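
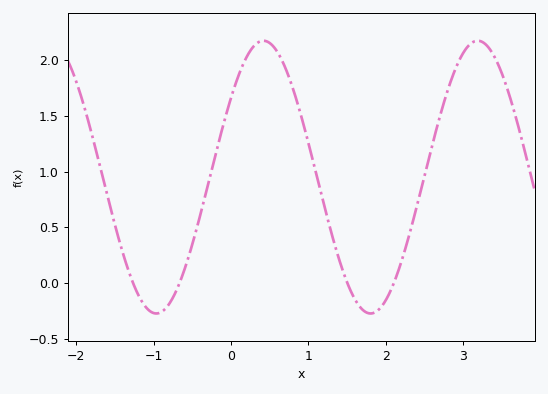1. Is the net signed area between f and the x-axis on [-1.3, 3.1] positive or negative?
positive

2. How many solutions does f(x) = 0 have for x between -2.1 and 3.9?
4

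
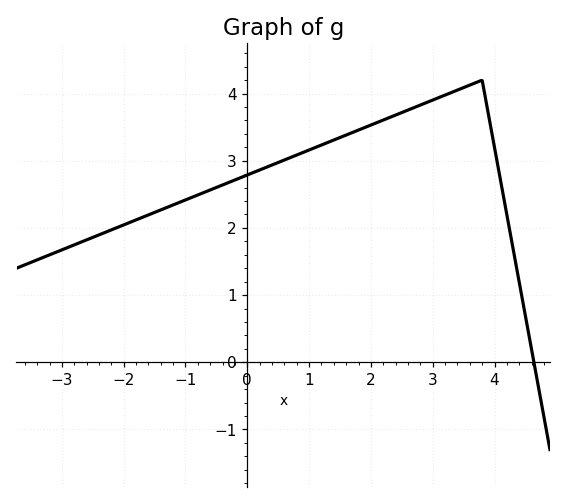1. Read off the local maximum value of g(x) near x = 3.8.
4.2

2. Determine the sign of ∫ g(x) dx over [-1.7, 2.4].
positive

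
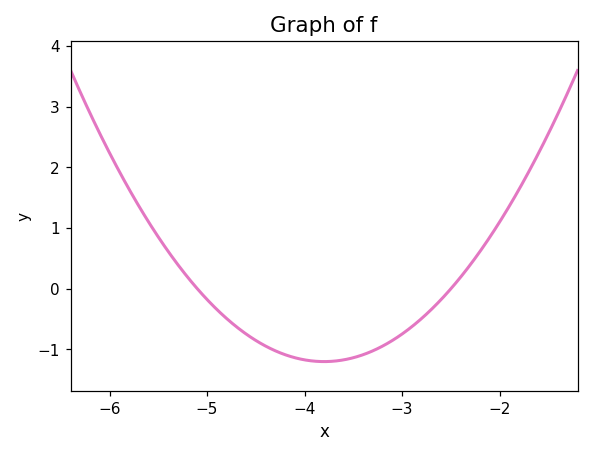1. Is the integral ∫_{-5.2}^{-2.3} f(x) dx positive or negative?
negative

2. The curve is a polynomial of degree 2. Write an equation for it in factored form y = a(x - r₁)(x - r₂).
y = 0.71(x + 5.1)(x + 2.5)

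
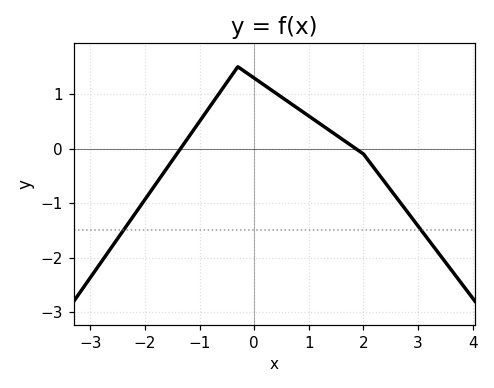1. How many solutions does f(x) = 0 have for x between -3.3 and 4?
2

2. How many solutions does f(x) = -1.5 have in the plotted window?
2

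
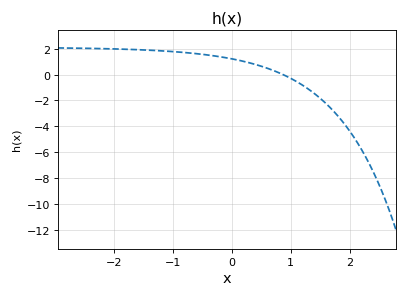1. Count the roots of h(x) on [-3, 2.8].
1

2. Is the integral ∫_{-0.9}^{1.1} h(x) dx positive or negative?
positive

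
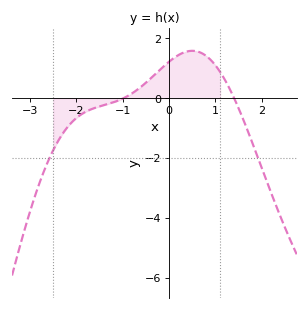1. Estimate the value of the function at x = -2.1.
-0.8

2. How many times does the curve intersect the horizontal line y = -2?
2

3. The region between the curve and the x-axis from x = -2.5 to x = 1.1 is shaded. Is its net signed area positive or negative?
positive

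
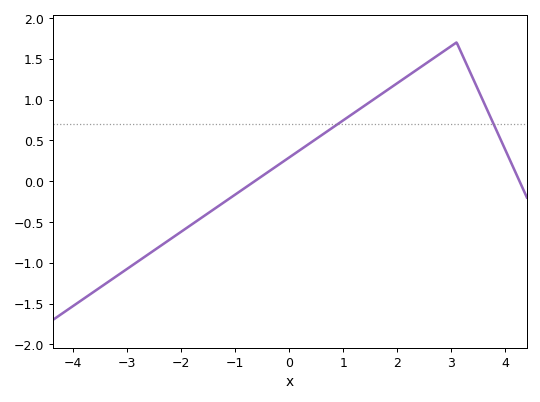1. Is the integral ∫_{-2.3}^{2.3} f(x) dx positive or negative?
positive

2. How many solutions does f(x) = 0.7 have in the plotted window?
2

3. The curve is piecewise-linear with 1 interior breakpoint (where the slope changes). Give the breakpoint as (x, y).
(3.1, 1.7)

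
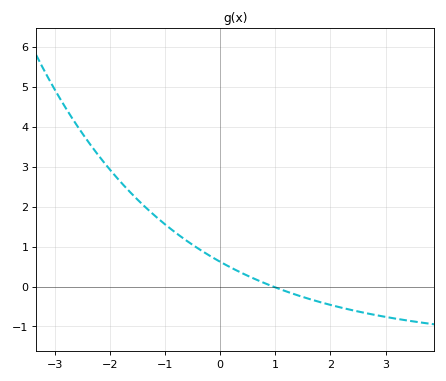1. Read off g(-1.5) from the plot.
2.2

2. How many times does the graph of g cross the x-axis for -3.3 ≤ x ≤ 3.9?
1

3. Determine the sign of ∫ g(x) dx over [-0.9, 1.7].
positive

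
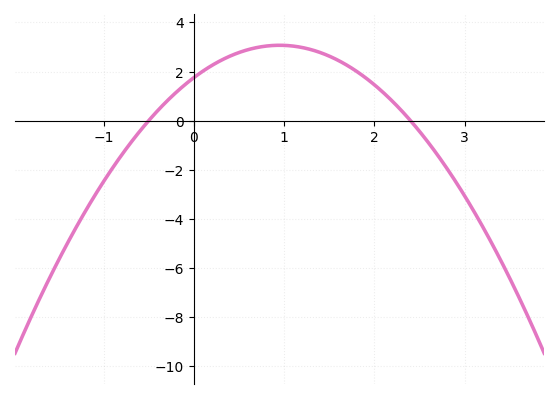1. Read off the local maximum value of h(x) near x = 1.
3.07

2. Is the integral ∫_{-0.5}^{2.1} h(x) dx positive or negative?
positive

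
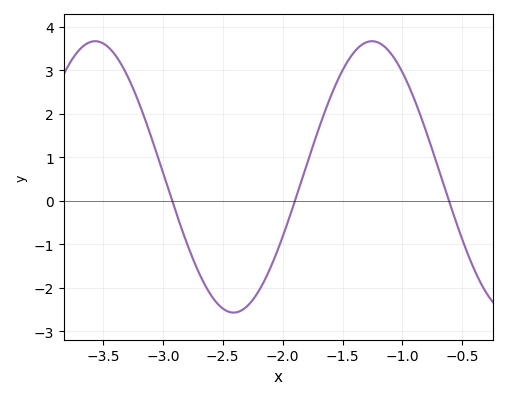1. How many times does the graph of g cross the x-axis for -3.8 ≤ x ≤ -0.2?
3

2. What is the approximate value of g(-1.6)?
2.4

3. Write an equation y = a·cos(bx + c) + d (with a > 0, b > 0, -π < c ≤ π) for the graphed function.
y = 3.12cos(2.7x - 2.9) + 0.55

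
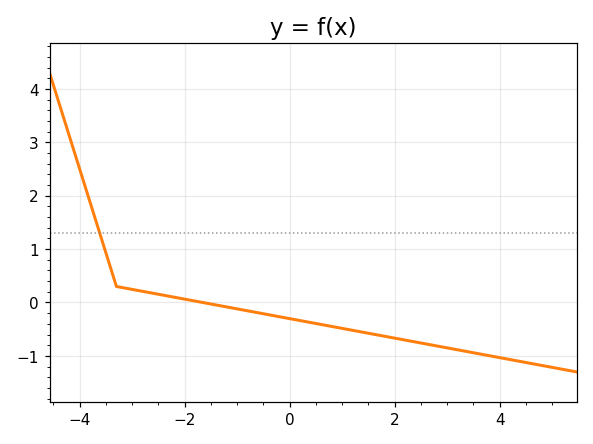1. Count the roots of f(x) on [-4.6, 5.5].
1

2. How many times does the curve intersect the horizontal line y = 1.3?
1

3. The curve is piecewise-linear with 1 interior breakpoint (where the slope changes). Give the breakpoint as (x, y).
(-3.3, 0.3)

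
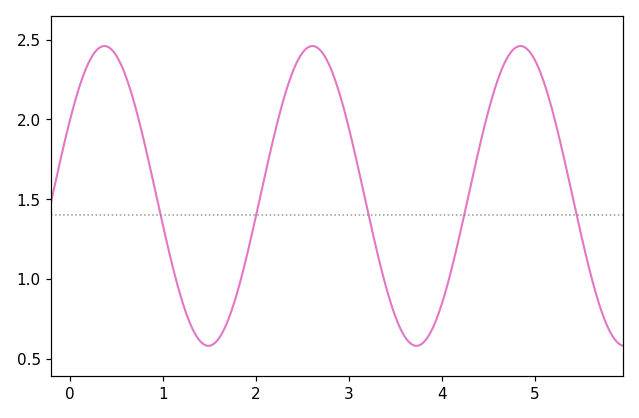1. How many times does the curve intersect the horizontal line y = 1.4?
5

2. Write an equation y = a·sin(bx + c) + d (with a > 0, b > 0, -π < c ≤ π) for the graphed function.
y = 0.94sin(2.81x + 0.52) + 1.52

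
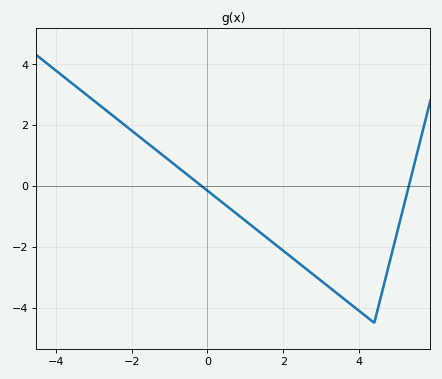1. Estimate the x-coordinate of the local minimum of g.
4.4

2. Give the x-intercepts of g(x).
-0.2, 5.4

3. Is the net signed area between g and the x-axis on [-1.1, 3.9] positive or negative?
negative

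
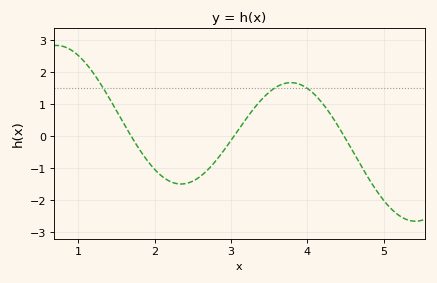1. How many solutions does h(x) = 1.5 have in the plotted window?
3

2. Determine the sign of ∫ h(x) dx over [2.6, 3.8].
positive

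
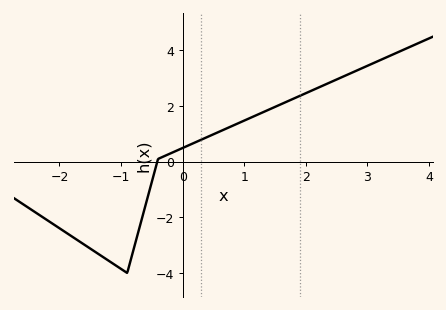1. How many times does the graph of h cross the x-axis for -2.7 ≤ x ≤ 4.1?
1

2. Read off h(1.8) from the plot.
2.27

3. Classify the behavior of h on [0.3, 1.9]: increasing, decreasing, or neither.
increasing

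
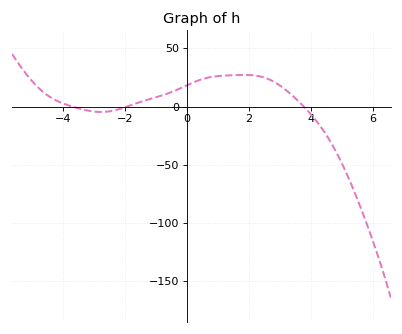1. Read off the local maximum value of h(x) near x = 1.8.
25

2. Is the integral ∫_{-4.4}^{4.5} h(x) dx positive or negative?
positive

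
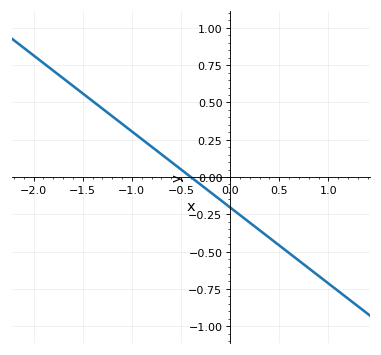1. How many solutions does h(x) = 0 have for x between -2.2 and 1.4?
1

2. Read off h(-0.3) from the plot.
-0.05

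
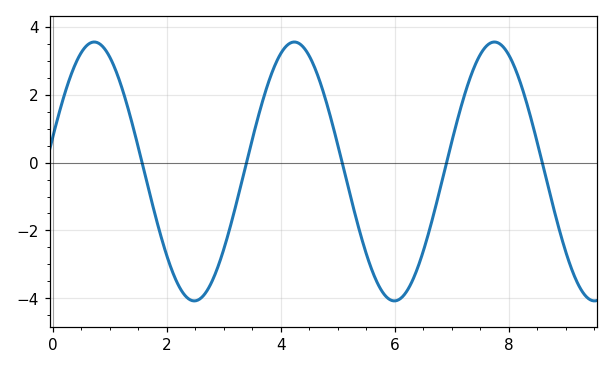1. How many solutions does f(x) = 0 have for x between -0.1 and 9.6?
5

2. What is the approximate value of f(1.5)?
0.446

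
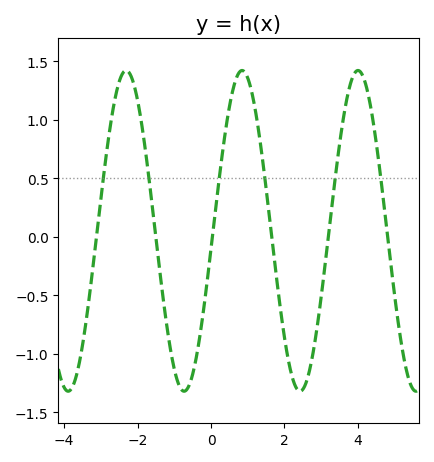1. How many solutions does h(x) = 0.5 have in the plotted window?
6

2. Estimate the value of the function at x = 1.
1.35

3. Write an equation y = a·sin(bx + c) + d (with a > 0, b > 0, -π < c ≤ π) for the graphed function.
y = 1.37sin(2x - 0.11) + 0.05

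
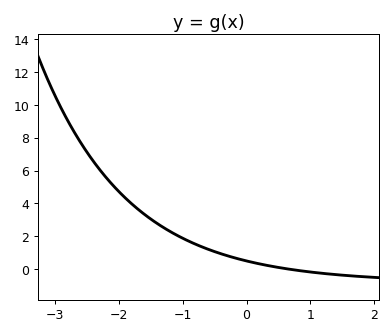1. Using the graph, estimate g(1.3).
-0.2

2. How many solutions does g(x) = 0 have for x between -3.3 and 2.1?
1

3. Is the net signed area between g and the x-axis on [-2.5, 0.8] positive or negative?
positive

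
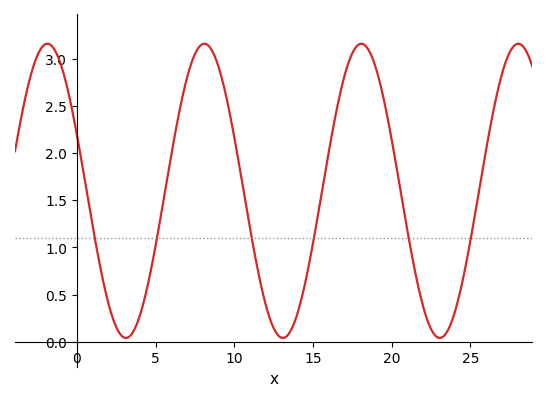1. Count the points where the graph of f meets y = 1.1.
6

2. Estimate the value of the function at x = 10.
2.17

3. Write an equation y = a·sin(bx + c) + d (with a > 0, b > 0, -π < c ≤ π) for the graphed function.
y = 1.56sin(0.63x + 2.75) + 1.6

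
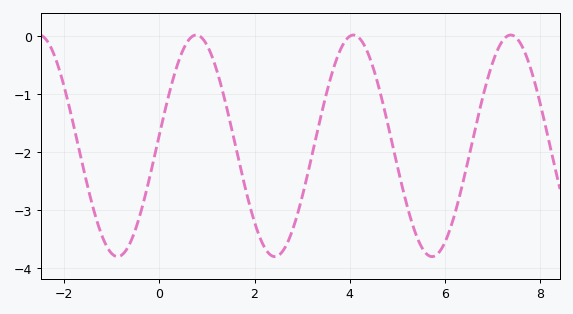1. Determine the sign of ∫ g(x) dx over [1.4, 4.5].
negative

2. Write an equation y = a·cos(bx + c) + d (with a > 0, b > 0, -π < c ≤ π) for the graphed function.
y = 1.91cos(1.9x - 1.47) - 1.89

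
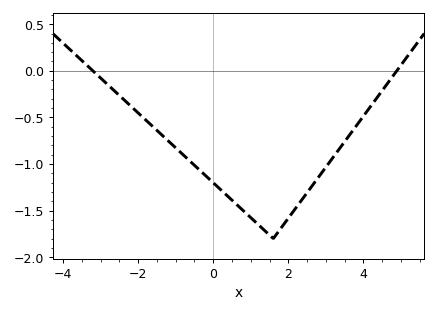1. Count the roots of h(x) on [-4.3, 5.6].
2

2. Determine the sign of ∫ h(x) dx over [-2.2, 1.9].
negative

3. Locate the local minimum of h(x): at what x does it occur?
1.6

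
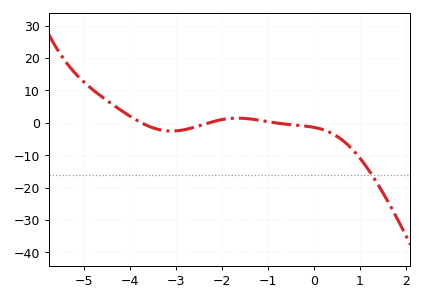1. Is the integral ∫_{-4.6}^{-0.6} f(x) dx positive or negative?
positive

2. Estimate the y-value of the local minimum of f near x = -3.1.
-2.54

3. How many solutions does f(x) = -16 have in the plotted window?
1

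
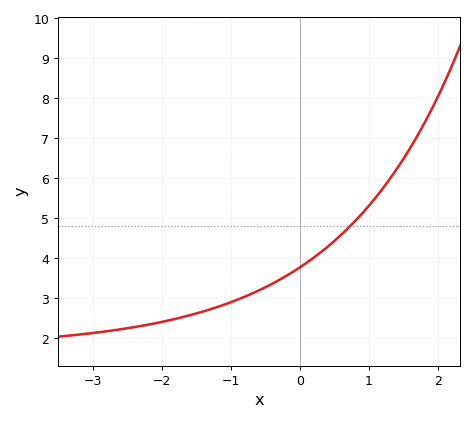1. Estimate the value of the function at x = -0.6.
3.19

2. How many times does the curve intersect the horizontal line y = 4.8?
1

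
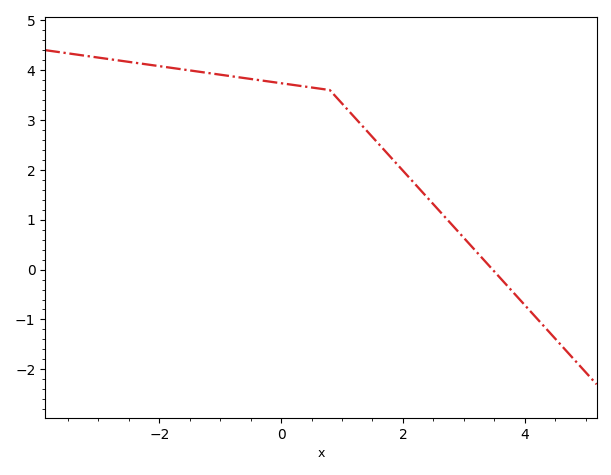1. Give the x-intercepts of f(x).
3.4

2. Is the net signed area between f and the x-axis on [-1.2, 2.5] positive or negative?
positive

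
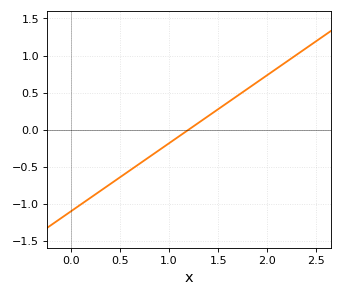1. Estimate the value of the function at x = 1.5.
0.276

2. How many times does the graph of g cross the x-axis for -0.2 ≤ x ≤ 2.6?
1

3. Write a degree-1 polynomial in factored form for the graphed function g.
y = 0.92(x - 1.2)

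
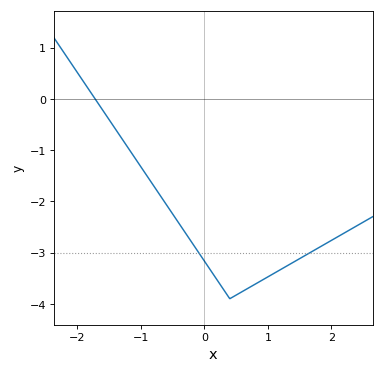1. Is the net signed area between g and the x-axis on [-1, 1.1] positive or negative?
negative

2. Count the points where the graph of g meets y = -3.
2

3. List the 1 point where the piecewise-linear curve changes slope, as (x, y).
(0.4, -3.9)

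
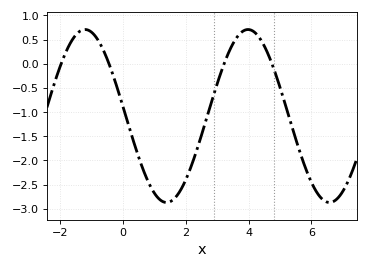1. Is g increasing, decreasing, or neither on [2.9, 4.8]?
neither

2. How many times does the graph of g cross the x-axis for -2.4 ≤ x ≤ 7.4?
4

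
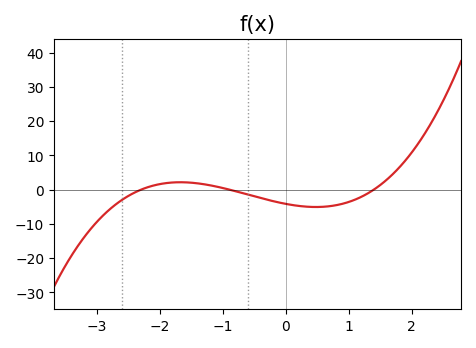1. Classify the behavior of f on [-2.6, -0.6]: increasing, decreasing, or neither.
neither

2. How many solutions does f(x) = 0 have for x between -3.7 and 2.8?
3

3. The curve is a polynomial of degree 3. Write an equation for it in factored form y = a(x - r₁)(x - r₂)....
y = 1.44(x + 2.3)(x + 0.9)(x - 1.4)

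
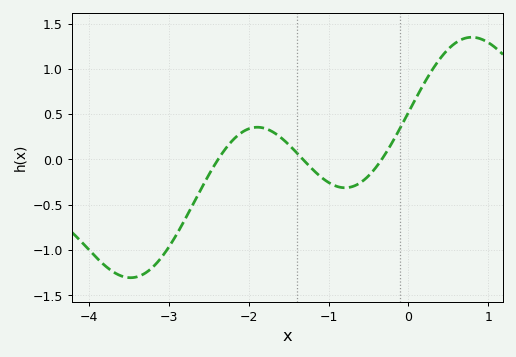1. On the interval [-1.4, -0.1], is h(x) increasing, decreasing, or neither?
neither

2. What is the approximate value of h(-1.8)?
0.35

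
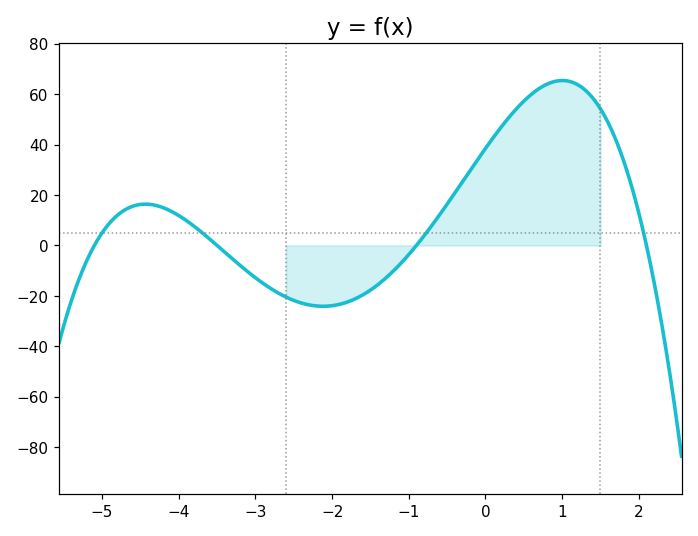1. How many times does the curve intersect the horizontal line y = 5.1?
4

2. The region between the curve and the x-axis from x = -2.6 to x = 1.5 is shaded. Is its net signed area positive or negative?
positive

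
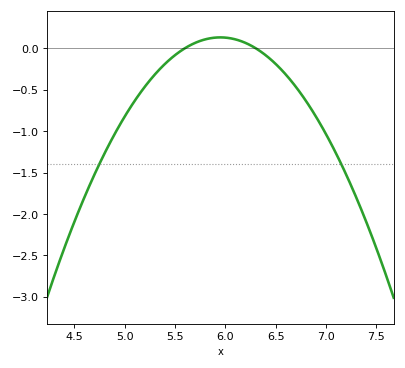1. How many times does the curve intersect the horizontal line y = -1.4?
2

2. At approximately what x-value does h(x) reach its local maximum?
5.95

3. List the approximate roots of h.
5.6, 6.3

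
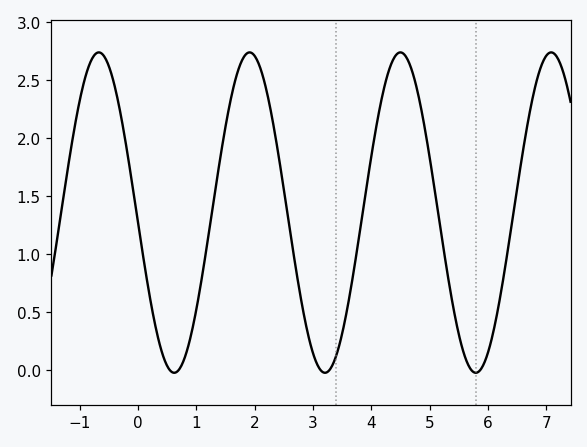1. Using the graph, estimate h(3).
0.145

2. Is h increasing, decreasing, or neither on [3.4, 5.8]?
neither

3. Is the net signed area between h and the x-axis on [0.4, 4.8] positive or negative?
positive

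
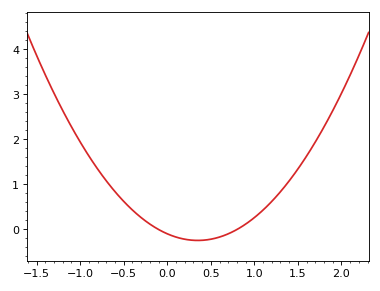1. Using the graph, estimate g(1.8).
2.3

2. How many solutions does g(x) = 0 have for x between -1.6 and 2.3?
2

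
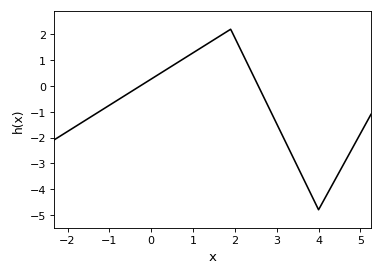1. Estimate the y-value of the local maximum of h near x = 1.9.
2.2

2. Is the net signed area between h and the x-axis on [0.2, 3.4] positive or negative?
positive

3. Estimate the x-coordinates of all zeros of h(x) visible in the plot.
-0.2, 2.6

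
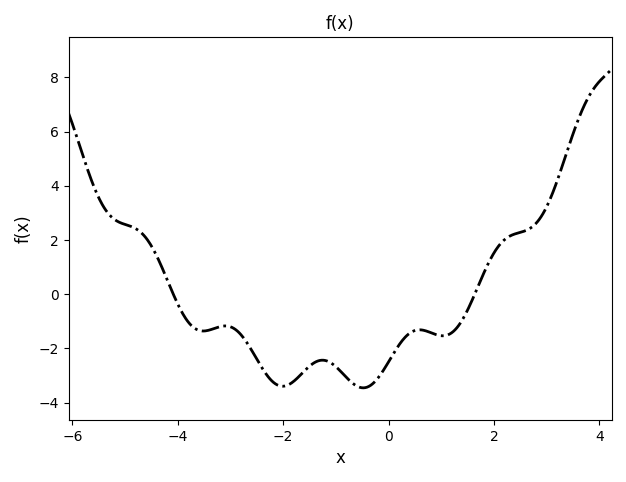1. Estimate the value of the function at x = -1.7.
-3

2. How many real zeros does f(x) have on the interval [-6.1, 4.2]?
2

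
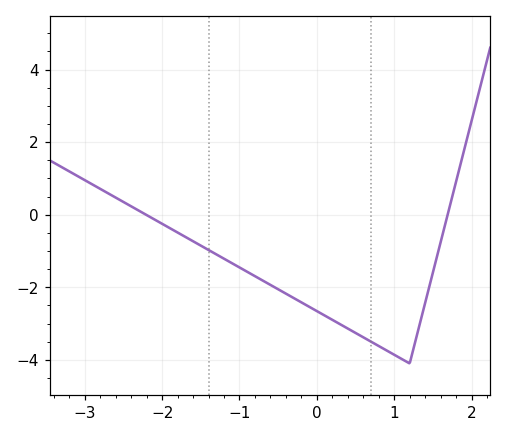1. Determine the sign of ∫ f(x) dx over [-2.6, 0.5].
negative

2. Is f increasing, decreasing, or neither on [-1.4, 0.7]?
decreasing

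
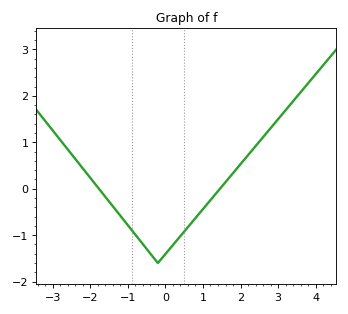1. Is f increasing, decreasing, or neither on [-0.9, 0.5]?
neither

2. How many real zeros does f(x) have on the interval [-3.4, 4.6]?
2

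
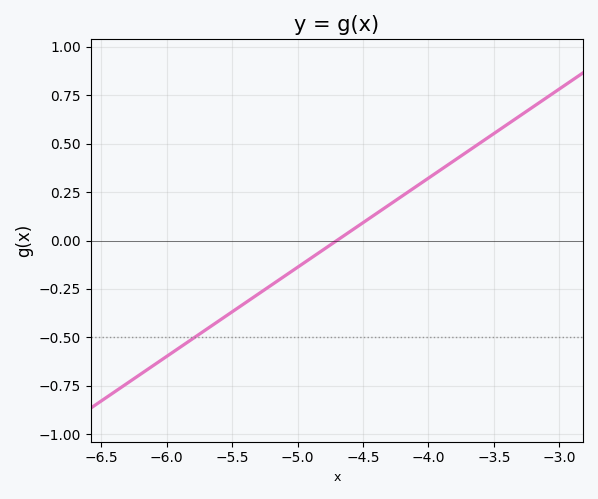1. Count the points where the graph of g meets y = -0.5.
1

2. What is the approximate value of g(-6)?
-0.598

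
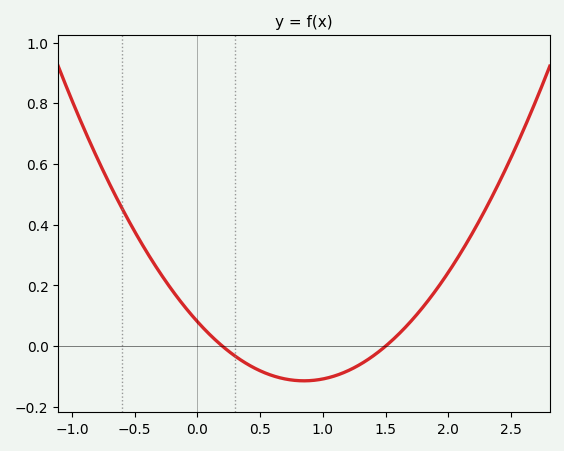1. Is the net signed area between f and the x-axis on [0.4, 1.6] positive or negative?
negative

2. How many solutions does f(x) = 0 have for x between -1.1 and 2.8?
2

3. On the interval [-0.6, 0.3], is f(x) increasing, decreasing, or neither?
decreasing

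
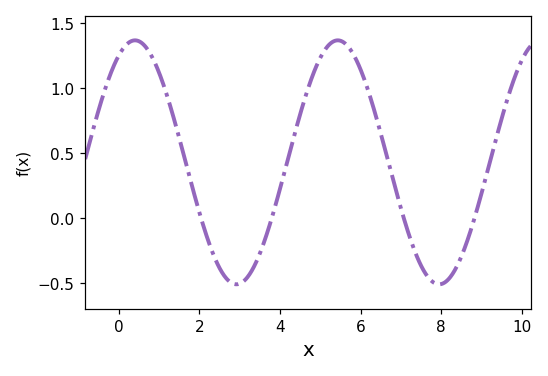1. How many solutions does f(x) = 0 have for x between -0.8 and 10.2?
4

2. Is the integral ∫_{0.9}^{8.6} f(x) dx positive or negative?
positive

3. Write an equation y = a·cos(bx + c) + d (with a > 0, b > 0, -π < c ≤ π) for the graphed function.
y = 0.94cos(1.2x - 0.51) + 0.43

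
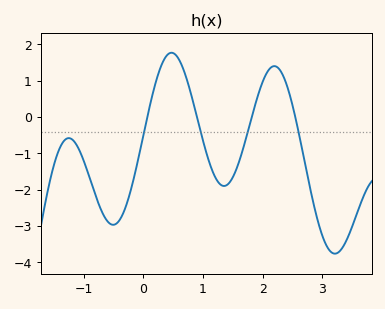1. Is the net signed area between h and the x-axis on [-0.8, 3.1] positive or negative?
negative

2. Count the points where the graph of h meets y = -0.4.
4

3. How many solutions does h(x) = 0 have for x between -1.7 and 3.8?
4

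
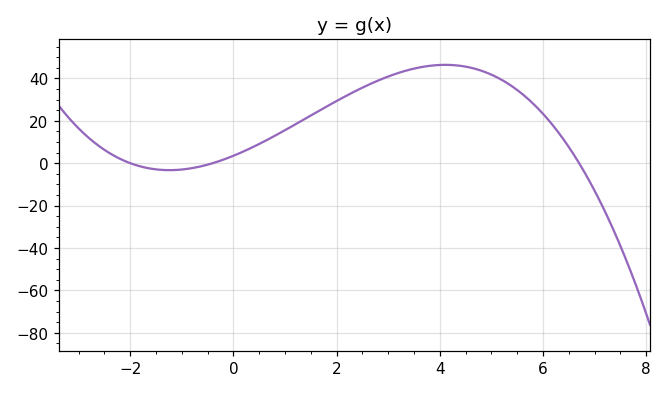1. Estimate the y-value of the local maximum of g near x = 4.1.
46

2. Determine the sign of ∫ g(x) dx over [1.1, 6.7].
positive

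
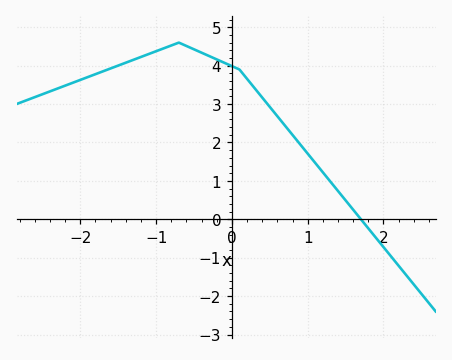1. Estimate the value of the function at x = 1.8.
-0.237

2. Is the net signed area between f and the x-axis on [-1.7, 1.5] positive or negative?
positive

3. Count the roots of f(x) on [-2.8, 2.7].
1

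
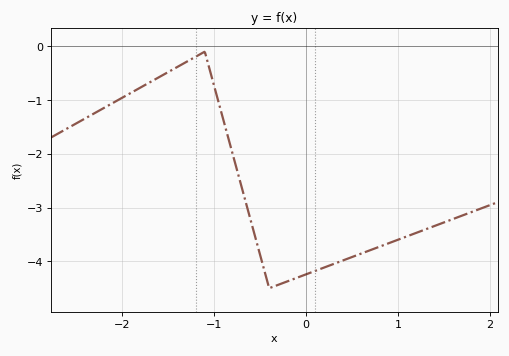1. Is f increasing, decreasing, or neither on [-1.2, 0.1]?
neither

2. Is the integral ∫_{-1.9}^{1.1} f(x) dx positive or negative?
negative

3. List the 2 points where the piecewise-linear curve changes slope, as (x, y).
(-1.1, -0.1); (-0.4, -4.5)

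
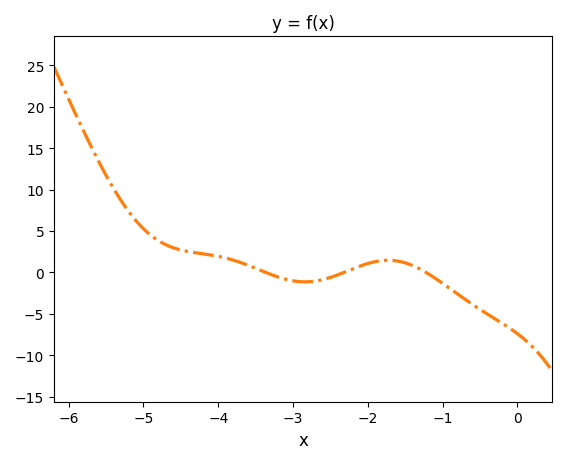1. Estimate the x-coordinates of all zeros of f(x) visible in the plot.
-3.4, -2.3, -1.2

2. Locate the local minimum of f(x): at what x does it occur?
-2.8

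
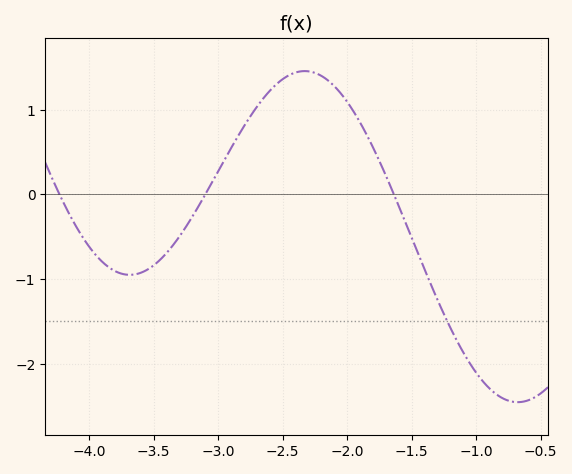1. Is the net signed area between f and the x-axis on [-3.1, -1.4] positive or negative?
positive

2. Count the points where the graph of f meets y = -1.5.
1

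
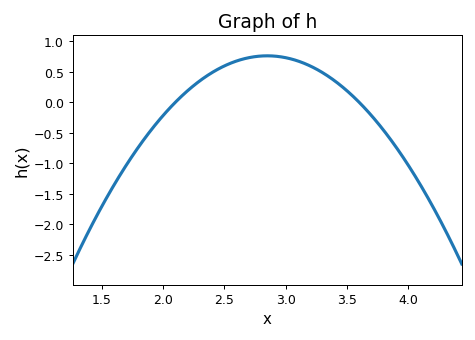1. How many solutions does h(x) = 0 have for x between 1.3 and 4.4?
2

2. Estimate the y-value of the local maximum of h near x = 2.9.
0.759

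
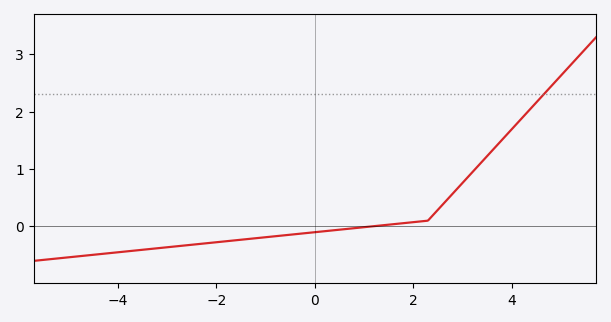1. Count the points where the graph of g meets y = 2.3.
1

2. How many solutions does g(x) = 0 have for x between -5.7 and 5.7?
1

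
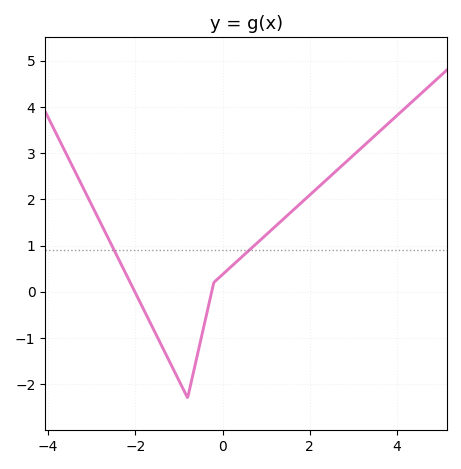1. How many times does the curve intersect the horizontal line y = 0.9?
2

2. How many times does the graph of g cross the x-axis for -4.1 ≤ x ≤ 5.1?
2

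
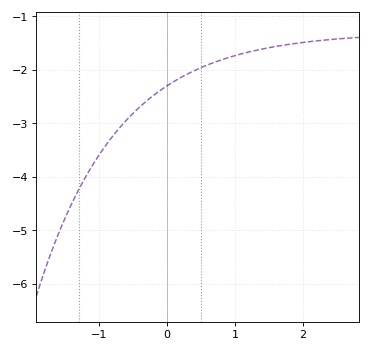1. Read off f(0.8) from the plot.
-1.8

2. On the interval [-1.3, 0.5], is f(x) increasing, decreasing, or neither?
increasing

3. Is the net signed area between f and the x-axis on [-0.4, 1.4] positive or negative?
negative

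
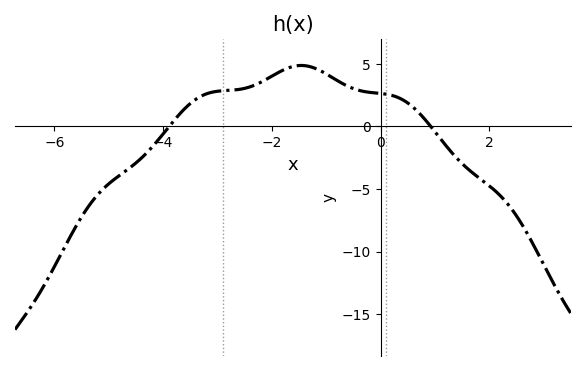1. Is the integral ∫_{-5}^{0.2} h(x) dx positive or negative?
positive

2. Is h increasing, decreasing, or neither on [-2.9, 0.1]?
neither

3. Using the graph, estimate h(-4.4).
-2.53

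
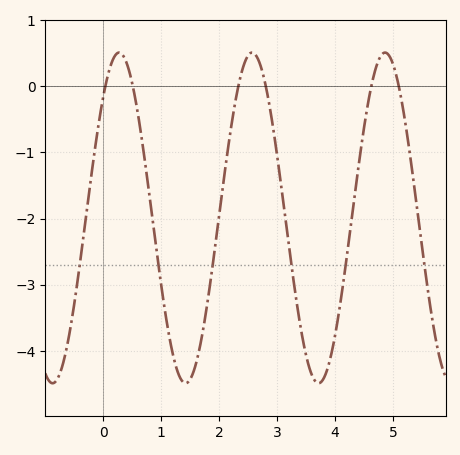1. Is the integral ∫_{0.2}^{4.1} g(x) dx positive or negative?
negative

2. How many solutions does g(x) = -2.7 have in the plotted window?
6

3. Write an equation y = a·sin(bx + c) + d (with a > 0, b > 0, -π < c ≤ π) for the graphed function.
y = 2.5sin(2.7x + 0.82) - 1.99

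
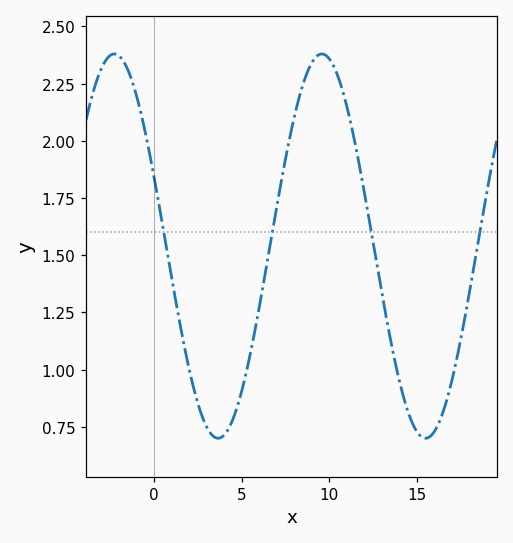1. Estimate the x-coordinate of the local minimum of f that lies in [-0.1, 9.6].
3.5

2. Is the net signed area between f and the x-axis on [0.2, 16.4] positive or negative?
positive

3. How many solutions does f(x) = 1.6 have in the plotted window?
4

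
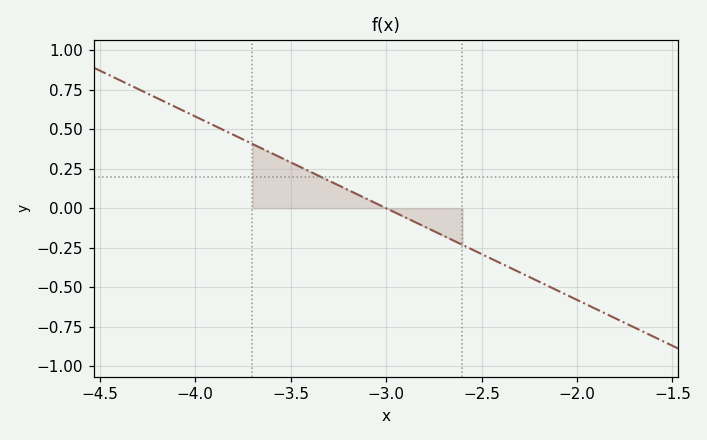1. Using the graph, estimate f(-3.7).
0.4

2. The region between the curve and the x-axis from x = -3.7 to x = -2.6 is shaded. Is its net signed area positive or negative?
positive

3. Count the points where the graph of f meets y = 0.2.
1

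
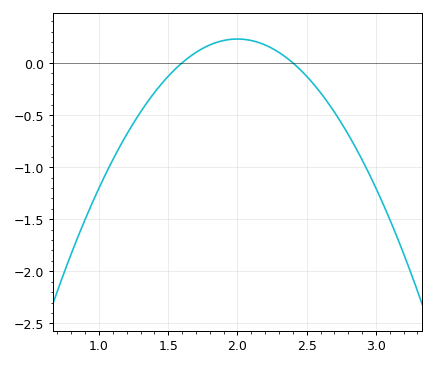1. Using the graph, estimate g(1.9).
0.2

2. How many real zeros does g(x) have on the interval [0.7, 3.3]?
2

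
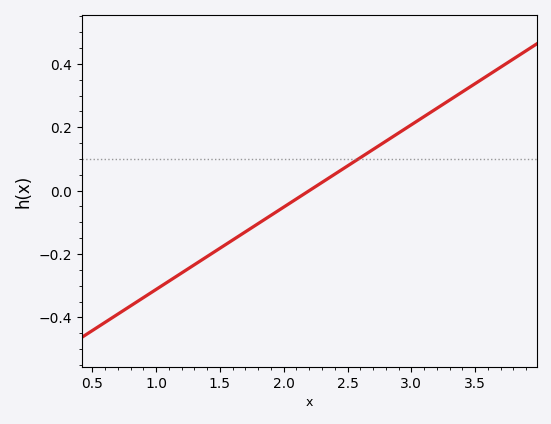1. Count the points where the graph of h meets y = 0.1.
1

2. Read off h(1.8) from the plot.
-0.104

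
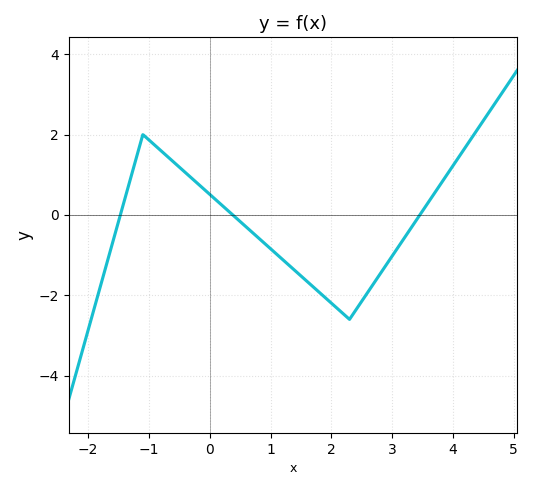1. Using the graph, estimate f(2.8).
-1.4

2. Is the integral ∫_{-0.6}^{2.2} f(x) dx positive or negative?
negative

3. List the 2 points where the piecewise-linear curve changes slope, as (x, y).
(-1.1, 2); (2.3, -2.6)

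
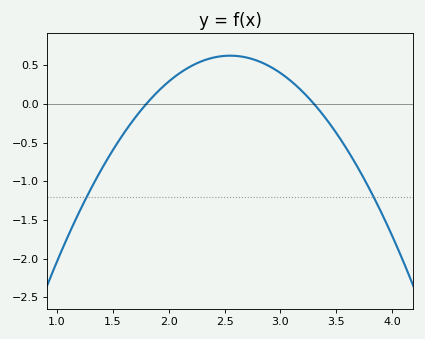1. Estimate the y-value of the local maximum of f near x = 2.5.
0.624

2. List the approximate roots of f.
1.8, 3.3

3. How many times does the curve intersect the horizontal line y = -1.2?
2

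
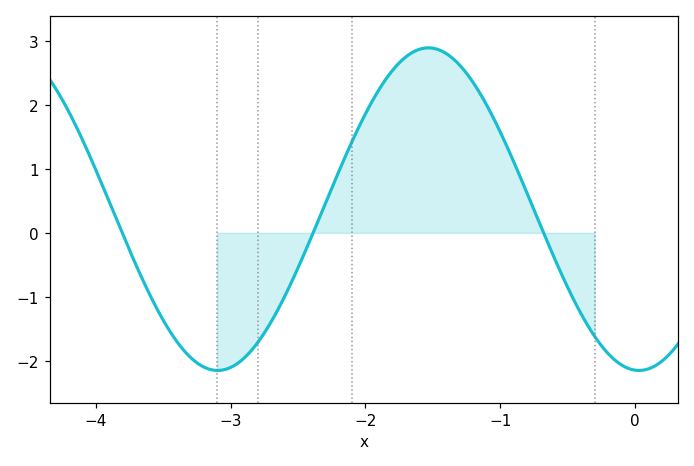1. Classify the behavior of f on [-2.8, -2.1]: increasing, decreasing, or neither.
increasing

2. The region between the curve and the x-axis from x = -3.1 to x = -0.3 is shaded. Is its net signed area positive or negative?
positive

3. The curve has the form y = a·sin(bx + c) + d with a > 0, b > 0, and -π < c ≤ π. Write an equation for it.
y = 2.52sin(2.01x - 1.63) + 0.37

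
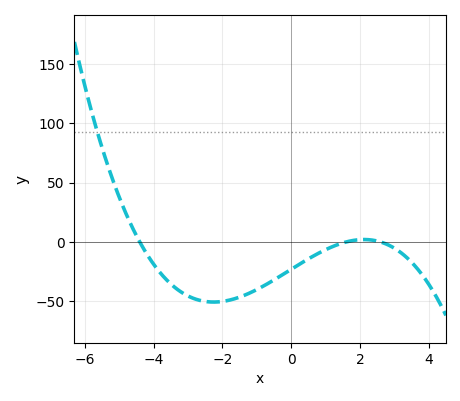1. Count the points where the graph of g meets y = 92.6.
1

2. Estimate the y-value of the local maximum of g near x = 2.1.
0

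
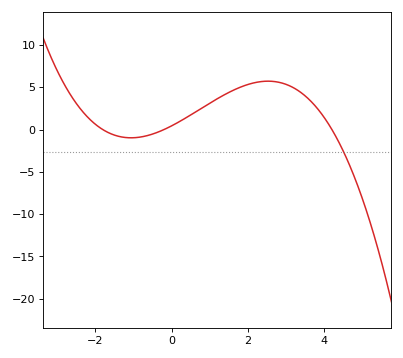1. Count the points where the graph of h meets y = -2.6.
1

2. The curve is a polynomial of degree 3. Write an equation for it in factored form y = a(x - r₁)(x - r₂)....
y = -0.29(x + 1.8)(x + 0.2)(x - 4.2)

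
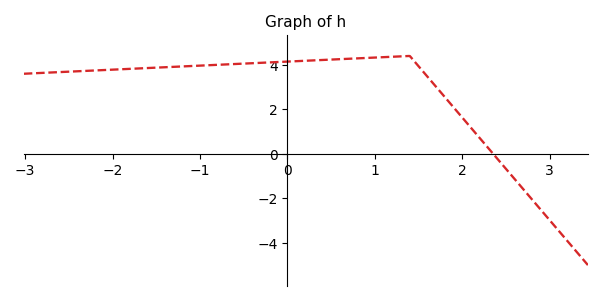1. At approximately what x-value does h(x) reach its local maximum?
1.4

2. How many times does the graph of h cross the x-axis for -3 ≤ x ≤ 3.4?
1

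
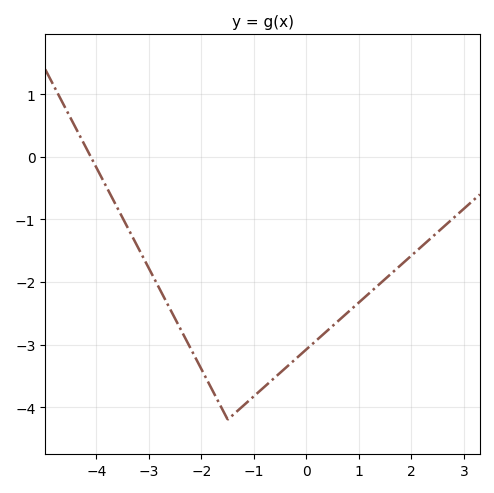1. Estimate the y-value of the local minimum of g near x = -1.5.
-4.2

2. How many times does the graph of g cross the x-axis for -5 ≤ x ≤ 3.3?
1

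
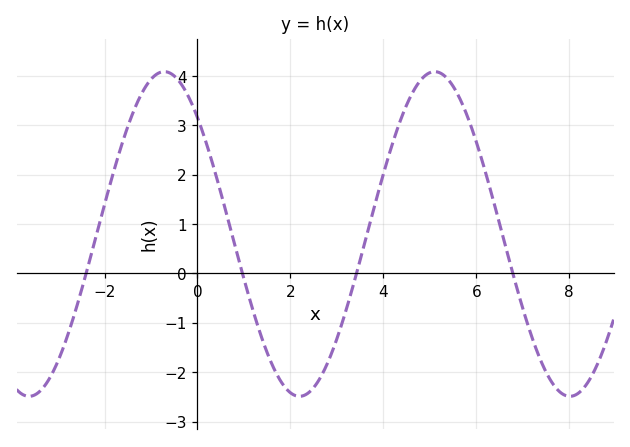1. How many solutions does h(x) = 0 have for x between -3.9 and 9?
4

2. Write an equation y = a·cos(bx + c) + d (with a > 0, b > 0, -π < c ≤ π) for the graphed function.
y = 3.29cos(1.1x + 0.77) + 0.8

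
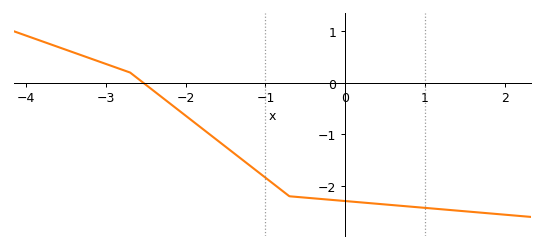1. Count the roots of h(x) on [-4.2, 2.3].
1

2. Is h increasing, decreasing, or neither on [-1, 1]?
decreasing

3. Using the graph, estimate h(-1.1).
-1.72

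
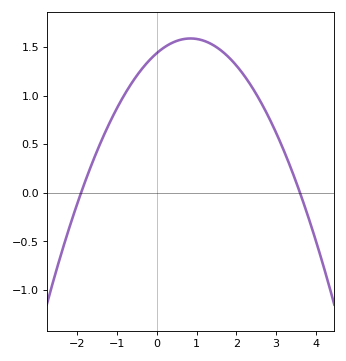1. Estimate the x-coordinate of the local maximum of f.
0.8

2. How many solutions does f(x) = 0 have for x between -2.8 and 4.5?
2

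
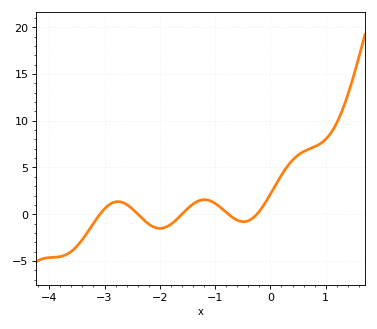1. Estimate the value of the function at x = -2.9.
1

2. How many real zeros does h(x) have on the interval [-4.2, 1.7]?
5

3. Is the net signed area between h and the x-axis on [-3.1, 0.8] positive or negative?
positive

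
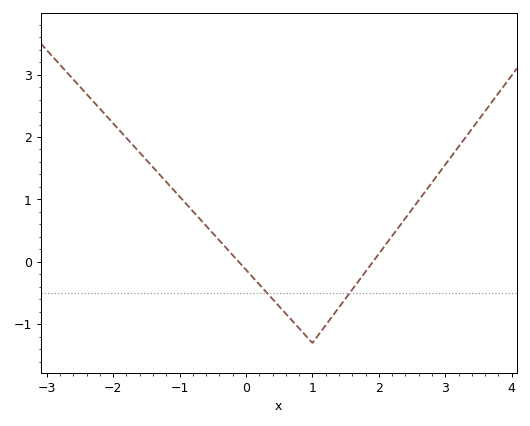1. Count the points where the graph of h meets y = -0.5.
2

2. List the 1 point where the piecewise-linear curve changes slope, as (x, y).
(1, -1.3)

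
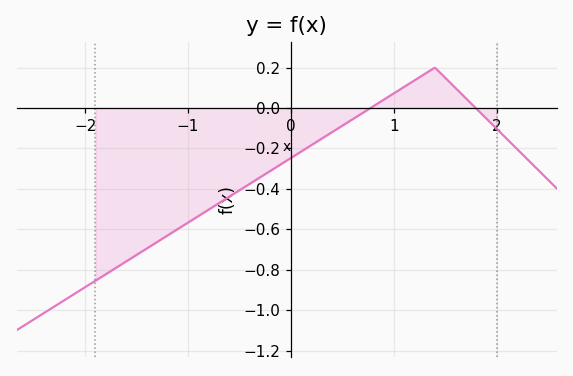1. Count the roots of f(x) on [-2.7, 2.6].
2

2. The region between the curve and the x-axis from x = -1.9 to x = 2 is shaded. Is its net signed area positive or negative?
negative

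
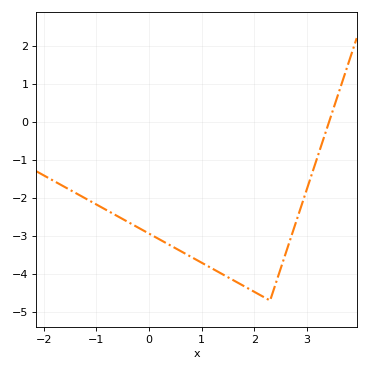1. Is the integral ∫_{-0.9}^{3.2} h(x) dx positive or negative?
negative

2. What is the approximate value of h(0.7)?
-3.5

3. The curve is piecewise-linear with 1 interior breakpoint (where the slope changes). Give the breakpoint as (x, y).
(2.3, -4.7)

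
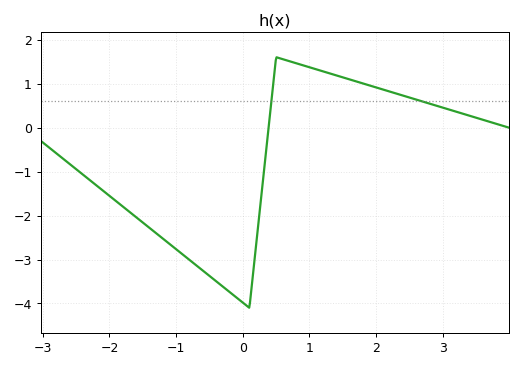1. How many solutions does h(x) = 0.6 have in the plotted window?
2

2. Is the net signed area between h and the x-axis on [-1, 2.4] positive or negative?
negative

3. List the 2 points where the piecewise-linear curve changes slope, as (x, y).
(0.1, -4.1); (0.5, 1.6)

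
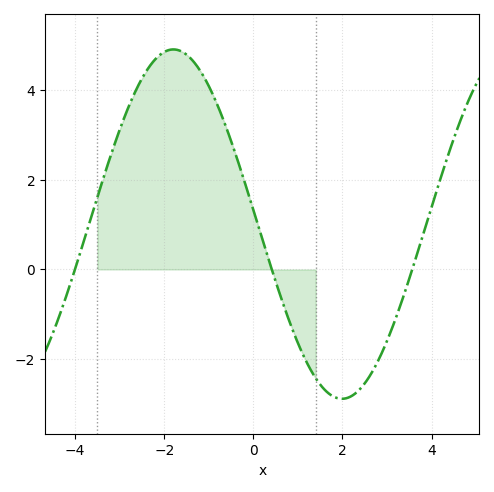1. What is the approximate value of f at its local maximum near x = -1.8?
4.9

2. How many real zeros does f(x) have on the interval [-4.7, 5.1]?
3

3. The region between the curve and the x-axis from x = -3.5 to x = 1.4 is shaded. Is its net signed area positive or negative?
positive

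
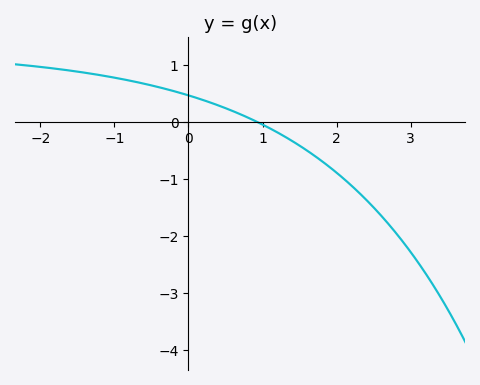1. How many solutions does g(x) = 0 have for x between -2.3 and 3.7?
1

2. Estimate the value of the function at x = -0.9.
0.7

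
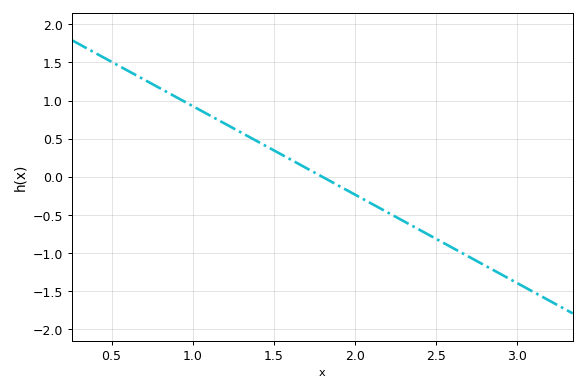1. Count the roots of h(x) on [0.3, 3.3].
1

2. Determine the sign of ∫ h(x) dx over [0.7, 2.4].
positive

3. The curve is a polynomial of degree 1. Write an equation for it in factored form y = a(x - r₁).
y = -1.16(x - 1.8)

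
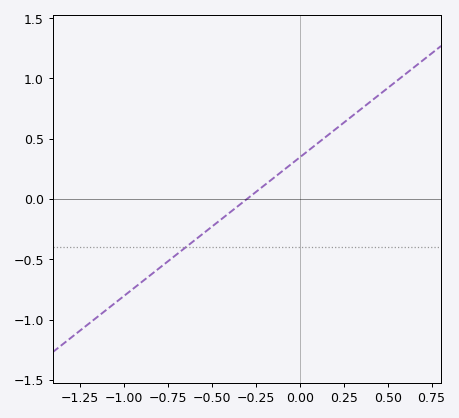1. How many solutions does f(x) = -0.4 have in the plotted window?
1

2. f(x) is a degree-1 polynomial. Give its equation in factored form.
y = 1.15(x + 0.3)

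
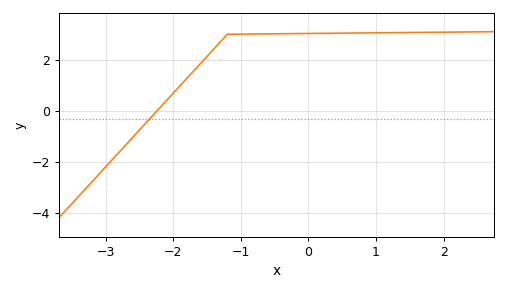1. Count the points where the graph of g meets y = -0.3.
1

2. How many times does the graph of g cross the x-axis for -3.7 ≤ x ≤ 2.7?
1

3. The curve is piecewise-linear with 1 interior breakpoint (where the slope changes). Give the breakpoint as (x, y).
(-1.2, 3)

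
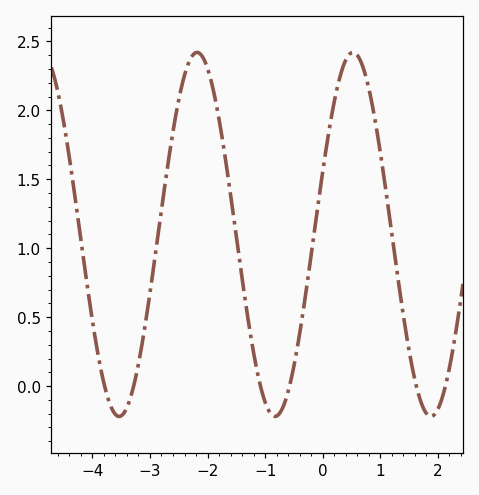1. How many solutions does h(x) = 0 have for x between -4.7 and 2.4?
6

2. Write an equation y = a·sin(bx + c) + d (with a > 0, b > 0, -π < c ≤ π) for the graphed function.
y = 1.32sin(2.3x + 0.35) + 1.1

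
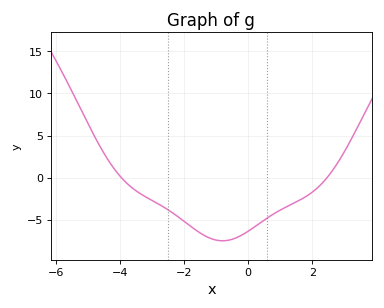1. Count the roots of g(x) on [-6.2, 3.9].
2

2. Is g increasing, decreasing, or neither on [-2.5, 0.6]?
neither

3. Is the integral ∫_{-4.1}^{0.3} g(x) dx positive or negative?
negative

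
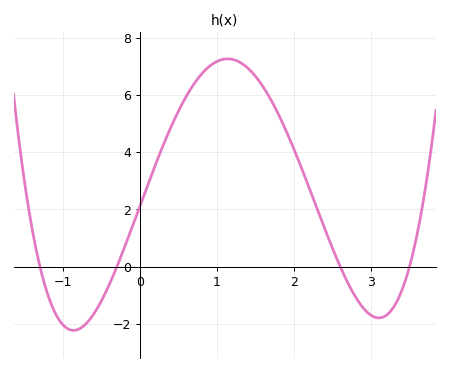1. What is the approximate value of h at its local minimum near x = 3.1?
-1.8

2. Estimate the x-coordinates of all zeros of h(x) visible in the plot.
-1.3, -0.3, 2.6, 3.5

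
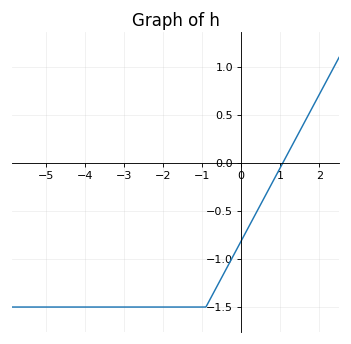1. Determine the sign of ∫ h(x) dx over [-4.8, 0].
negative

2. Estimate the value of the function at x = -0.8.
-1.4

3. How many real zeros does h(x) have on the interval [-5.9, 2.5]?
1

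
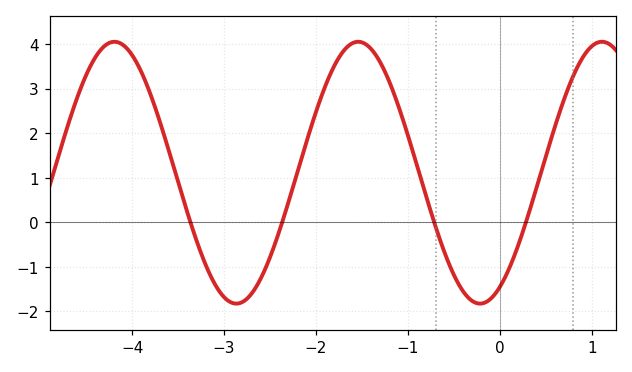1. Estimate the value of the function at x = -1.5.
4.04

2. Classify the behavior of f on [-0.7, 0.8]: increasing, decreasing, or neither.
neither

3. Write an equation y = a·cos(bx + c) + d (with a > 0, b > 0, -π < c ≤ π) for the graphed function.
y = 2.94cos(2.37x - 2.63) + 1.11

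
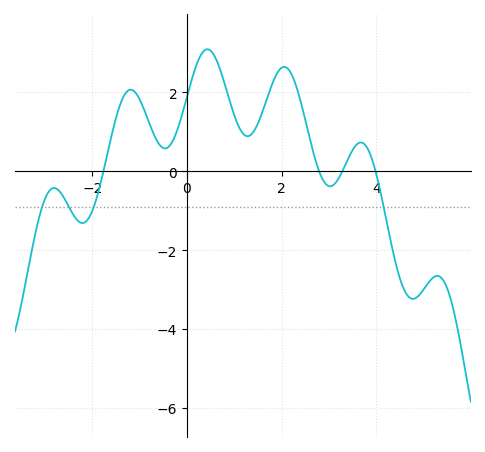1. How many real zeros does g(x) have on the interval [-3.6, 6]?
4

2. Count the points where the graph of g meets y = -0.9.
4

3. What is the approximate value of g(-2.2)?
-1.31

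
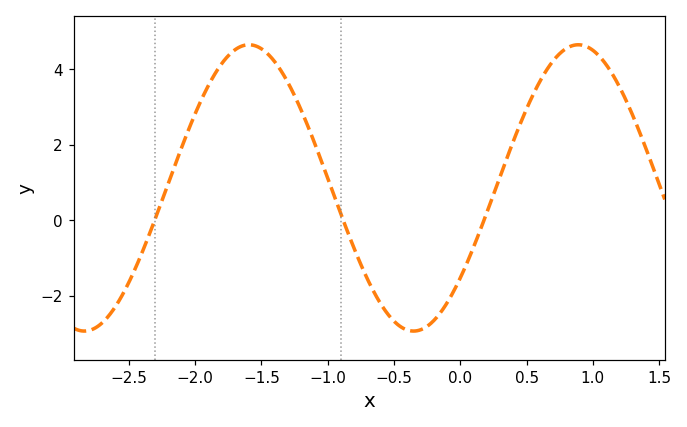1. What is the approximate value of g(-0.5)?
-2.67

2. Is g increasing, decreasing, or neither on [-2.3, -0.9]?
neither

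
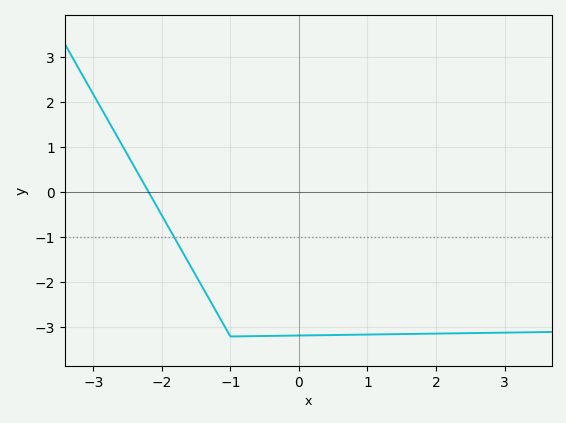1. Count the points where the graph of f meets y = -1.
1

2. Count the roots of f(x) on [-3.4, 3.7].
1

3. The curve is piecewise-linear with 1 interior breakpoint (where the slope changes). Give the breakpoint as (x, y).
(-1, -3.2)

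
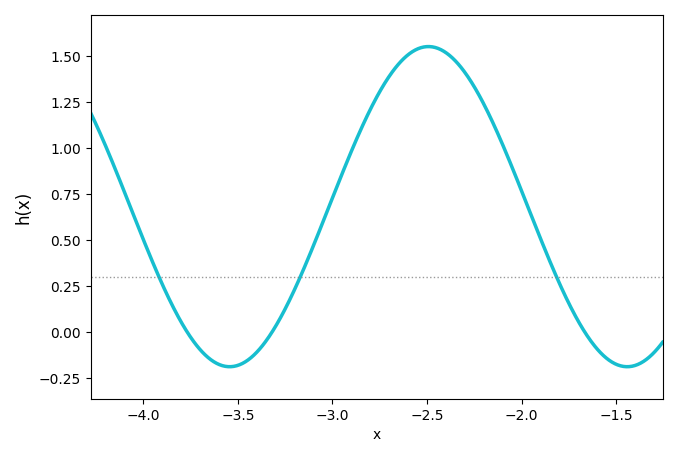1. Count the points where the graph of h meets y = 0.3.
3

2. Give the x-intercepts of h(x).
-3.75, -3.3, -1.65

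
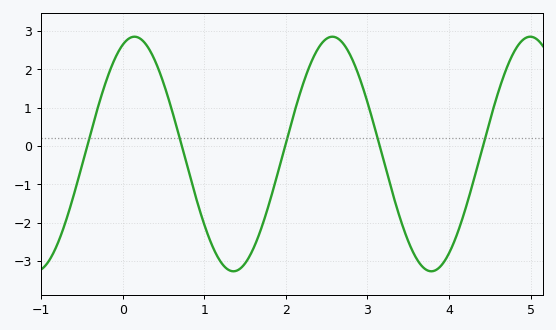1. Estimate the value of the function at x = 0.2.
2.82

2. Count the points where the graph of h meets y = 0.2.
5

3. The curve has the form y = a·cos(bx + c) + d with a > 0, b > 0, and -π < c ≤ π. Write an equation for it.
y = 3.06cos(2.59x - 0.372) - 0.21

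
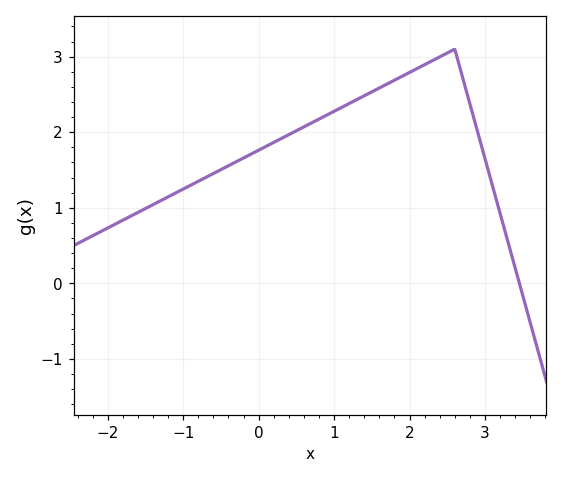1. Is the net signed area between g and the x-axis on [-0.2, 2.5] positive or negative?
positive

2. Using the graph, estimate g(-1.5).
0.989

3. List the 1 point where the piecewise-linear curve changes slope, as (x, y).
(2.6, 3.1)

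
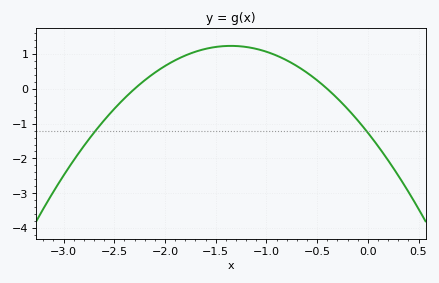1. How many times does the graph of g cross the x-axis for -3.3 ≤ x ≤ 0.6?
2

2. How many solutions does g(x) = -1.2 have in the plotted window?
2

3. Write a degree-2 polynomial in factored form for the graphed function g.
y = -1.37(x + 2.3)(x + 0.4)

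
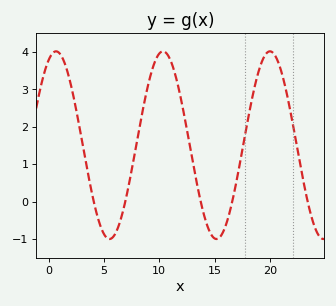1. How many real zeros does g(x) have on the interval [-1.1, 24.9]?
5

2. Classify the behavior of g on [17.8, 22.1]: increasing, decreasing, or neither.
neither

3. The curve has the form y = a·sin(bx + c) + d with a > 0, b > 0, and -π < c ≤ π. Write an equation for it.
y = 2.51sin(0.65x + 1.1) + 1.51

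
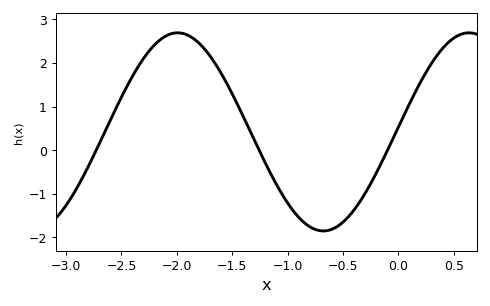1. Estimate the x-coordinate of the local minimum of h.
-0.677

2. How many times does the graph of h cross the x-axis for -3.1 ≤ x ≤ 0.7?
3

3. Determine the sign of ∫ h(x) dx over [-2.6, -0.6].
positive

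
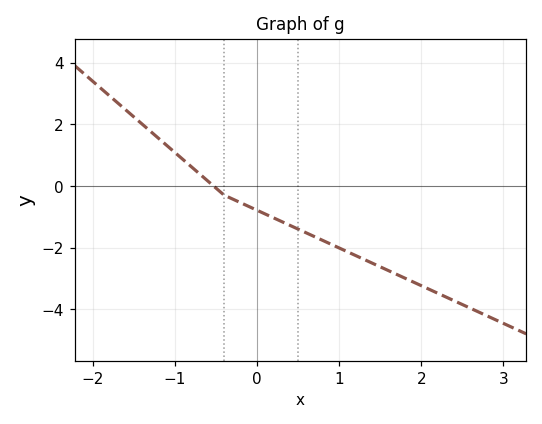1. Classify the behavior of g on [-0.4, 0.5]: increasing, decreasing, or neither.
decreasing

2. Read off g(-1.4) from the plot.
2.01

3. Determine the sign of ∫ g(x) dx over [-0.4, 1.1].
negative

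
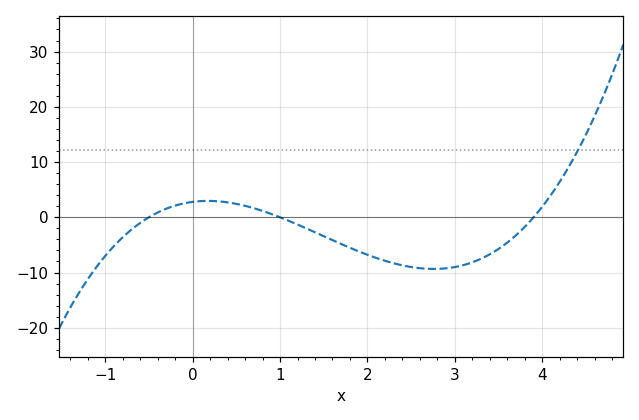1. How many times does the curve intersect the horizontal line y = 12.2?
1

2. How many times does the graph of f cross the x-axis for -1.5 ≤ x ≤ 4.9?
3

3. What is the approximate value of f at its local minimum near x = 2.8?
-9.35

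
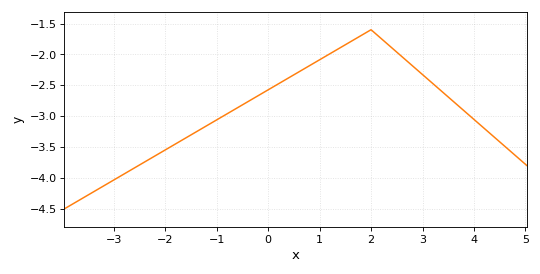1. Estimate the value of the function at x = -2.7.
-3.9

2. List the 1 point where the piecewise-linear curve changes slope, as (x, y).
(2, -1.6)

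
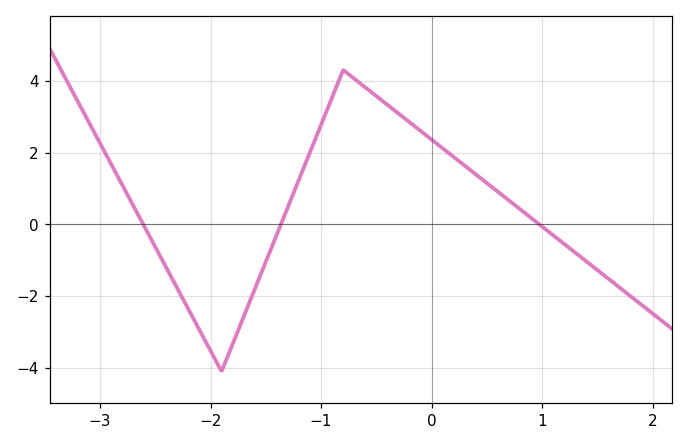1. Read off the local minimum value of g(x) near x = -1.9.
-4.1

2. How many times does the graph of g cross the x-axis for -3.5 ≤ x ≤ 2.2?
3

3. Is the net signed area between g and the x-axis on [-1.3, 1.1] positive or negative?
positive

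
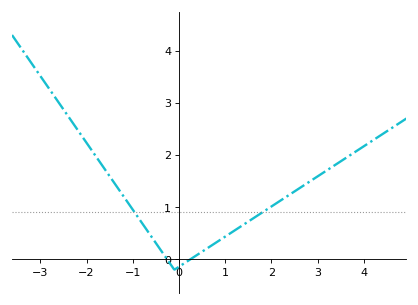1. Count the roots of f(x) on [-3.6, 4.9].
2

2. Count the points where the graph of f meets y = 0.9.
2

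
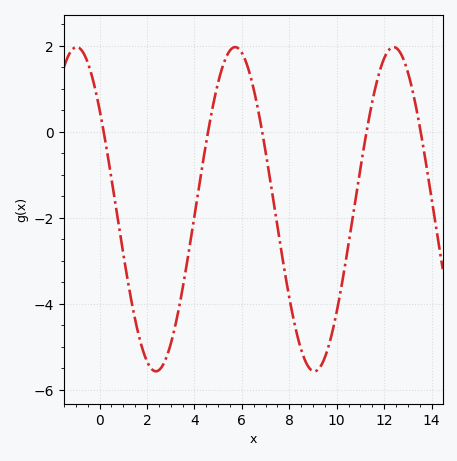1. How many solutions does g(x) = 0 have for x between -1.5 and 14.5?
5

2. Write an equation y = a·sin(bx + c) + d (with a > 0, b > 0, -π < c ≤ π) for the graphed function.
y = 3.77sin(0.94x + 2.48) - 1.8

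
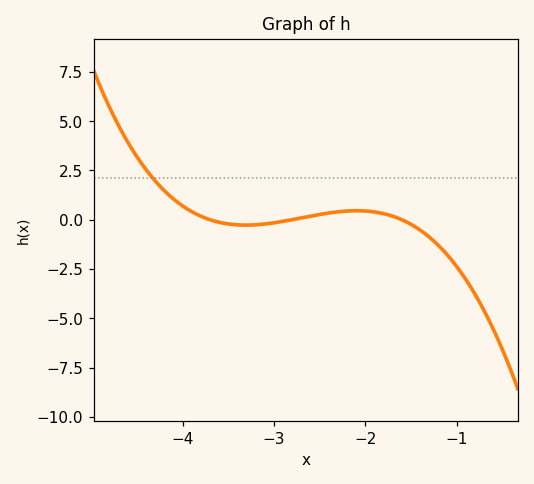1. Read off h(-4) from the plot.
0.7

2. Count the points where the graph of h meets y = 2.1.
1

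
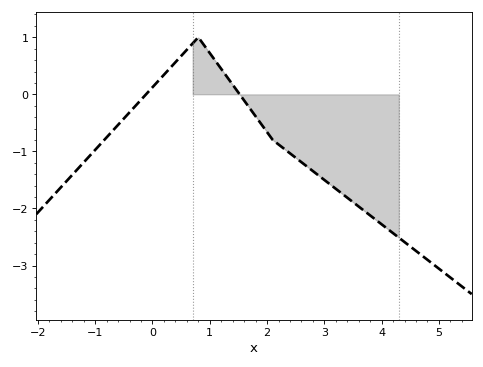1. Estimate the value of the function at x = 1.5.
0.031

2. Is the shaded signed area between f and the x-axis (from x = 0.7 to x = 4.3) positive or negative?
negative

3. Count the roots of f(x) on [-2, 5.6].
2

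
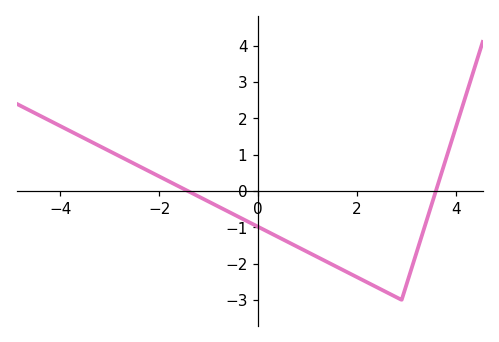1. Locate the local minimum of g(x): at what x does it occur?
2.9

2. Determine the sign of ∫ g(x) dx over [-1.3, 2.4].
negative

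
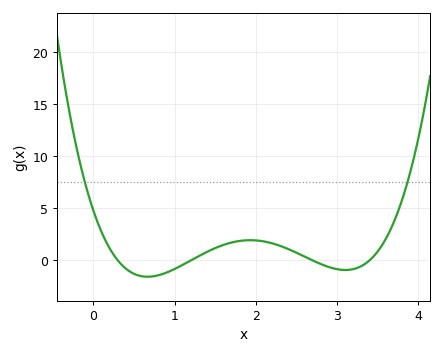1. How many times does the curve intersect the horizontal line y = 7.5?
2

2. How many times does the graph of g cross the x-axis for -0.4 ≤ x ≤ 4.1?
4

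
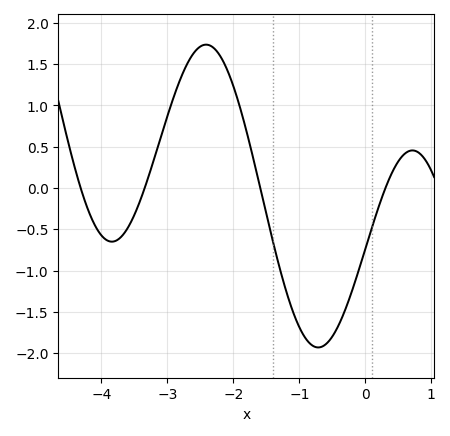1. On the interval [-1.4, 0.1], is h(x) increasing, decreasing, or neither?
neither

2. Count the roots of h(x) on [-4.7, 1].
4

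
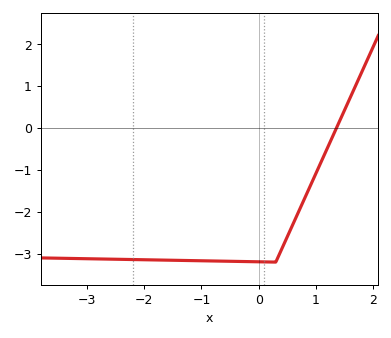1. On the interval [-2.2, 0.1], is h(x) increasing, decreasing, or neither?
decreasing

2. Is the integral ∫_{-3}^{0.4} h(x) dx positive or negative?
negative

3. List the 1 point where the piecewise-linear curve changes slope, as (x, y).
(0.3, -3.2)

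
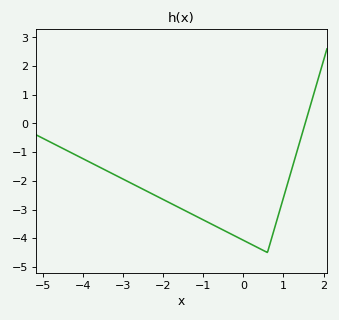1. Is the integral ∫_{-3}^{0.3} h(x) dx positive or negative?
negative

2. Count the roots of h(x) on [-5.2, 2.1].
1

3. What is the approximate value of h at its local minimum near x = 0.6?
-4.5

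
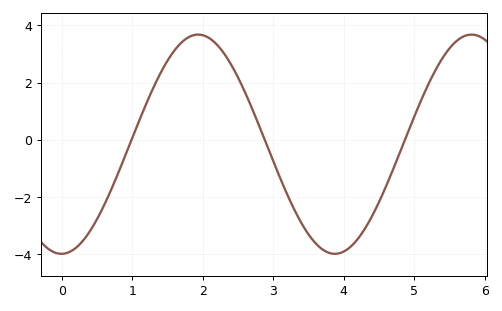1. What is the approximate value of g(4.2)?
-3.4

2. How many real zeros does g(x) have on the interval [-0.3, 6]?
3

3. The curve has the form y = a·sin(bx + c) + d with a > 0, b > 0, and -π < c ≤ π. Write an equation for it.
y = 3.84sin(1.6x - 1.6) - 0.16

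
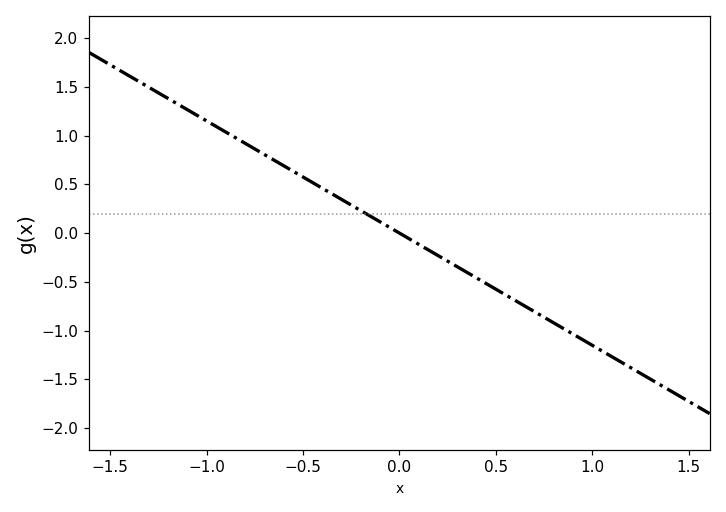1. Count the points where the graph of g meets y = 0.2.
1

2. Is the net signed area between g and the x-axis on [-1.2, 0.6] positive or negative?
positive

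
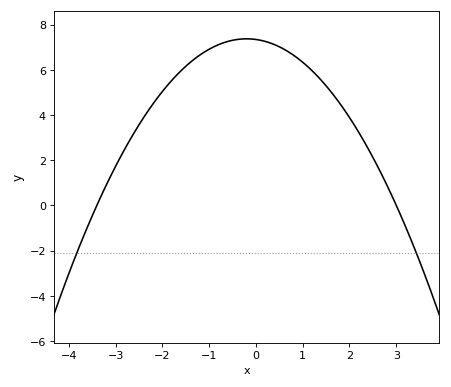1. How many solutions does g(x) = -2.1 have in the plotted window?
2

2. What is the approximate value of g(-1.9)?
5.2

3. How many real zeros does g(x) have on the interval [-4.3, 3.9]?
2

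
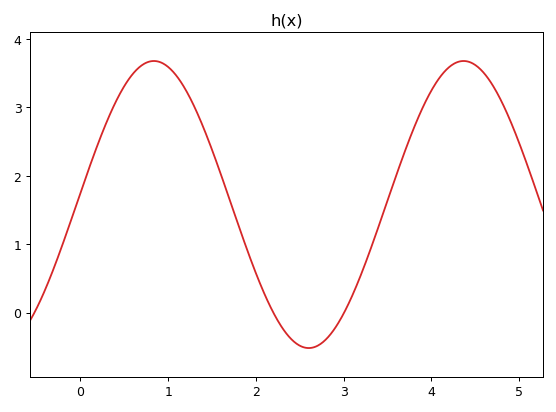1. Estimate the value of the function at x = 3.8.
2.7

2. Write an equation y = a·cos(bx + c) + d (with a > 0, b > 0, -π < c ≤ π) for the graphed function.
y = 2.1cos(1.78x - 1.49) + 1.58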